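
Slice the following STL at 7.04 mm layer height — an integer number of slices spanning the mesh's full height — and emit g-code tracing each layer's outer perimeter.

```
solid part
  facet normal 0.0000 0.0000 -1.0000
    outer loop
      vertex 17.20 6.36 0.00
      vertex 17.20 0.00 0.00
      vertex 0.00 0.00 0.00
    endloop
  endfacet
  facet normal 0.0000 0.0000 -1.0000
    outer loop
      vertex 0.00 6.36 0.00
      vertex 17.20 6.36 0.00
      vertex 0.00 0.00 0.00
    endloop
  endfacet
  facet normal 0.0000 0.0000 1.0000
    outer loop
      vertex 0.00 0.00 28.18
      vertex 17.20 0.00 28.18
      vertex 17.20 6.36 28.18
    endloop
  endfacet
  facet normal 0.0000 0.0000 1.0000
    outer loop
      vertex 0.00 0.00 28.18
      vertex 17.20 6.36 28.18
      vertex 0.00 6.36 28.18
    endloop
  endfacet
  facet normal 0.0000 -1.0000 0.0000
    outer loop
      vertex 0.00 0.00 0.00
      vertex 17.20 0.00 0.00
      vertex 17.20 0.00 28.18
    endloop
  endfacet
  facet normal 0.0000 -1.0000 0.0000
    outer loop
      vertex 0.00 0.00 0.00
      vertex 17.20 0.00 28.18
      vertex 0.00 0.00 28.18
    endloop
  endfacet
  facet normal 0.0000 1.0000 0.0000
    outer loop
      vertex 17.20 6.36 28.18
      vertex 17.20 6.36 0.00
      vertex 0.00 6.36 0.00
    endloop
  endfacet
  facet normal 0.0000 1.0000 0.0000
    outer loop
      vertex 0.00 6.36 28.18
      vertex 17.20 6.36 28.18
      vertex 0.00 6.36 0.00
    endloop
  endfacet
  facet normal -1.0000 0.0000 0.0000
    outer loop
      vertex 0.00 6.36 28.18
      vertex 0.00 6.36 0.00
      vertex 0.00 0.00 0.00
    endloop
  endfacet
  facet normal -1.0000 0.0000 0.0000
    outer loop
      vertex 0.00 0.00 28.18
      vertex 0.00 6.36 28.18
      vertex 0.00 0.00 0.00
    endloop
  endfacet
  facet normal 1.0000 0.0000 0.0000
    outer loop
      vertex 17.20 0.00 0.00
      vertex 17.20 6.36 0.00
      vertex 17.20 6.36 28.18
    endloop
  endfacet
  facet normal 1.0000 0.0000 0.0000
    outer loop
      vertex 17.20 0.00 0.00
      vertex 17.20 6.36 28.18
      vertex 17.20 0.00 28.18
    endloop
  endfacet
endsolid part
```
; perimeter-only toolpath
G21 ; units = mm
G90 ; absolute positioning
G28 ; home
; layer 1
G0 Z7.04
G0 X0.00 Y0.00
G1 X17.20 Y0.00
G1 X17.20 Y6.36
G1 X0.00 Y6.36
G1 X0.00 Y0.00
; layer 2
G0 Z14.09
G0 X0.00 Y0.00
G1 X17.20 Y0.00
G1 X17.20 Y6.36
G1 X0.00 Y6.36
G1 X0.00 Y0.00
; layer 3
G0 Z21.13
G0 X0.00 Y0.00
G1 X17.20 Y0.00
G1 X17.20 Y6.36
G1 X0.00 Y6.36
G1 X0.00 Y0.00
; layer 4
G0 Z28.18
G0 X0.00 Y0.00
G1 X17.20 Y0.00
G1 X17.20 Y6.36
G1 X0.00 Y6.36
G1 X0.00 Y0.00
M2 ; end

The solid is a rectangular box, roughly 17.2 × 6.36 mm footprint and 28.2 mm tall. Slicing at Δz = 7.04 mm — 4 equal slices spanning the solid's height, so layer i sits at z = i·h/4 — gives 4 non-empty perimeters. Each is a 4-segment closed polygon; G0 lifts to the layer z and rapids to the start vertex, then G1 traces the edges.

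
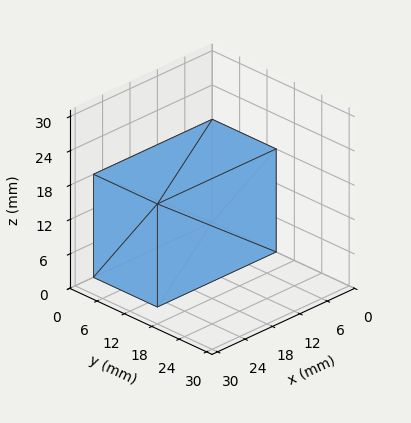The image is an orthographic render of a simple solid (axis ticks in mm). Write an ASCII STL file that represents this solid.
Reading the render: the shape is a rectangular box, roughly 26 × 14 mm footprint and 18 mm tall (dimensions read to the nearest mm from the axis ticks). For the STL, each face is triangulated and given an outward normal.

solid part
  facet normal 0.0000 0.0000 -1.0000
    outer loop
      vertex 26.0 14.0 0.0
      vertex 26.0 0.0 0.0
      vertex 0.0 0.0 0.0
    endloop
  endfacet
  facet normal 0.0000 0.0000 -1.0000
    outer loop
      vertex 0.0 14.0 0.0
      vertex 26.0 14.0 0.0
      vertex 0.0 0.0 0.0
    endloop
  endfacet
  facet normal 0.0000 0.0000 1.0000
    outer loop
      vertex 0.0 0.0 18.0
      vertex 26.0 0.0 18.0
      vertex 26.0 14.0 18.0
    endloop
  endfacet
  facet normal 0.0000 0.0000 1.0000
    outer loop
      vertex 0.0 0.0 18.0
      vertex 26.0 14.0 18.0
      vertex 0.0 14.0 18.0
    endloop
  endfacet
  facet normal 0.0000 -1.0000 0.0000
    outer loop
      vertex 0.0 0.0 0.0
      vertex 26.0 0.0 0.0
      vertex 26.0 0.0 18.0
    endloop
  endfacet
  facet normal 0.0000 -1.0000 0.0000
    outer loop
      vertex 0.0 0.0 0.0
      vertex 26.0 0.0 18.0
      vertex 0.0 0.0 18.0
    endloop
  endfacet
  facet normal 0.0000 1.0000 0.0000
    outer loop
      vertex 26.0 14.0 18.0
      vertex 26.0 14.0 0.0
      vertex 0.0 14.0 0.0
    endloop
  endfacet
  facet normal 0.0000 1.0000 0.0000
    outer loop
      vertex 0.0 14.0 18.0
      vertex 26.0 14.0 18.0
      vertex 0.0 14.0 0.0
    endloop
  endfacet
  facet normal -1.0000 0.0000 0.0000
    outer loop
      vertex 0.0 14.0 18.0
      vertex 0.0 14.0 0.0
      vertex 0.0 0.0 0.0
    endloop
  endfacet
  facet normal -1.0000 0.0000 0.0000
    outer loop
      vertex 0.0 0.0 18.0
      vertex 0.0 14.0 18.0
      vertex 0.0 0.0 0.0
    endloop
  endfacet
  facet normal 1.0000 0.0000 0.0000
    outer loop
      vertex 26.0 0.0 0.0
      vertex 26.0 14.0 0.0
      vertex 26.0 14.0 18.0
    endloop
  endfacet
  facet normal 1.0000 0.0000 0.0000
    outer loop
      vertex 26.0 0.0 0.0
      vertex 26.0 14.0 18.0
      vertex 26.0 0.0 18.0
    endloop
  endfacet
endsolid part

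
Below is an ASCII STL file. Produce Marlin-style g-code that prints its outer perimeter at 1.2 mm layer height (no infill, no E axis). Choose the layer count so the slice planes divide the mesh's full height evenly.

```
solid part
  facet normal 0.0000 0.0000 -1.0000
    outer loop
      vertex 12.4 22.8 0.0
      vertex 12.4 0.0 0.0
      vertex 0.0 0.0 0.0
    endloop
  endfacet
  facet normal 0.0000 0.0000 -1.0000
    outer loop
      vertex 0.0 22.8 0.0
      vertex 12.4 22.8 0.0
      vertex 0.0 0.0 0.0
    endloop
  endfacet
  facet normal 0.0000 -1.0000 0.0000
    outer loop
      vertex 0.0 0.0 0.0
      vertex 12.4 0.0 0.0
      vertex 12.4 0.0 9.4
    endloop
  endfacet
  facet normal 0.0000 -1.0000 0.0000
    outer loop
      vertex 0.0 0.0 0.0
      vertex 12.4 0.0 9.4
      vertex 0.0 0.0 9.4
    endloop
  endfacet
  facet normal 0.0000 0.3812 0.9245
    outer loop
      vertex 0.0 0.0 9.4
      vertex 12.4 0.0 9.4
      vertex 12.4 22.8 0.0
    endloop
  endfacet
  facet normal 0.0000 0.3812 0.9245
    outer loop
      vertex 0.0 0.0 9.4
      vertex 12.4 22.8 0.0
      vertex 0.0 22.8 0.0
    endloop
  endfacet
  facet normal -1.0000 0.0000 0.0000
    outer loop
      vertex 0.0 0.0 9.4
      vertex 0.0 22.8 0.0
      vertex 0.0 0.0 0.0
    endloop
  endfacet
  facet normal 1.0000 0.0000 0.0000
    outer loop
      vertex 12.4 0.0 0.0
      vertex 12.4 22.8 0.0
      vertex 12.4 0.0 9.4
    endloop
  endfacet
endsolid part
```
; perimeter-only toolpath
G21 ; units = mm
G90 ; absolute positioning
G28 ; home
; layer 1
G0 Z1.2
G0 X0.0 Y0.0
G1 X12.4 Y0.0
G1 X12.4 Y19.9
G1 X0.0 Y19.9
G1 X0.0 Y0.0
; layer 2
G0 Z2.4
G0 X0.0 Y0.0
G1 X12.4 Y0.0
G1 X12.4 Y17.1
G1 X0.0 Y17.1
G1 X0.0 Y0.0
; layer 3
G0 Z3.5
G0 X0.0 Y0.0
G1 X12.4 Y0.0
G1 X12.4 Y14.2
G1 X0.0 Y14.2
G1 X0.0 Y0.0
; layer 4
G0 Z4.7
G0 X0.0 Y0.0
G1 X12.4 Y0.0
G1 X12.4 Y11.4
G1 X0.0 Y11.4
G1 X0.0 Y0.0
; layer 5
G0 Z5.9
G0 X0.0 Y0.0
G1 X12.4 Y0.0
G1 X12.4 Y8.6
G1 X0.0 Y8.6
G1 X0.0 Y0.0
; layer 6
G0 Z7.1
G0 X0.0 Y0.0
G1 X12.4 Y0.0
G1 X12.4 Y5.7
G1 X0.0 Y5.7
G1 X0.0 Y0.0
; layer 7
G0 Z8.2
G0 X0.0 Y0.0
G1 X12.4 Y0.0
G1 X12.4 Y2.9
G1 X0.0 Y2.9
G1 X0.0 Y0.0
M2 ; end

The solid is a wedge (ramp): 12.4 × 22.8 mm base, rising to 9.4 mm along the y=0 edge and sloping linearly to z=0 at y=22.8. Slicing at Δz = 1.2 mm — 8 equal slices spanning the solid's height, so layer i sits at z = i·h/8 — gives 7 non-empty perimeters. Each is a 4-segment closed polygon; G0 lifts to the layer z and rapids to the start vertex, then G1 traces the edges. The cross-section shrinks linearly with z (the slice at the apex is degenerate and omitted).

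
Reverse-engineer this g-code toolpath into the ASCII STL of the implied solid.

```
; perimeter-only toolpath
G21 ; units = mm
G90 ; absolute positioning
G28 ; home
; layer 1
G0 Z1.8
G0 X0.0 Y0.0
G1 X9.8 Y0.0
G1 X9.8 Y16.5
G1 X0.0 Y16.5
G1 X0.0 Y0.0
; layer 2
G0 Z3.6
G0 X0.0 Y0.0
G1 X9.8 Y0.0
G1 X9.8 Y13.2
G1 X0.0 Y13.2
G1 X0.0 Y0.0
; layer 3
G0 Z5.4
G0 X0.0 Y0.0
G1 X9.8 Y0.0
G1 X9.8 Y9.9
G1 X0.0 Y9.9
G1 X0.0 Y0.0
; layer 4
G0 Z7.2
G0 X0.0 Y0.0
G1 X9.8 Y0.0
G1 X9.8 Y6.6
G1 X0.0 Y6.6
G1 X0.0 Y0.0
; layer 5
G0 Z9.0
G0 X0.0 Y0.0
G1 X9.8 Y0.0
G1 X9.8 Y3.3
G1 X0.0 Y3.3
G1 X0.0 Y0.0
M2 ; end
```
solid part
  facet normal 0.0000 0.0000 -1.0000
    outer loop
      vertex 9.8 19.8 0.0
      vertex 9.8 0.0 0.0
      vertex 0.0 0.0 0.0
    endloop
  endfacet
  facet normal 0.0000 0.0000 -1.0000
    outer loop
      vertex 0.0 19.8 0.0
      vertex 9.8 19.8 0.0
      vertex 0.0 0.0 0.0
    endloop
  endfacet
  facet normal 0.0000 -1.0000 0.0000
    outer loop
      vertex 0.0 0.0 0.0
      vertex 9.8 0.0 0.0
      vertex 9.8 0.0 10.8
    endloop
  endfacet
  facet normal 0.0000 -1.0000 0.0000
    outer loop
      vertex 0.0 0.0 0.0
      vertex 9.8 0.0 10.8
      vertex 0.0 0.0 10.8
    endloop
  endfacet
  facet normal 0.0000 0.4789 0.8779
    outer loop
      vertex 0.0 0.0 10.8
      vertex 9.8 0.0 10.8
      vertex 9.8 19.8 0.0
    endloop
  endfacet
  facet normal 0.0000 0.4789 0.8779
    outer loop
      vertex 0.0 0.0 10.8
      vertex 9.8 19.8 0.0
      vertex 0.0 19.8 0.0
    endloop
  endfacet
  facet normal -1.0000 0.0000 0.0000
    outer loop
      vertex 0.0 0.0 10.8
      vertex 0.0 19.8 0.0
      vertex 0.0 0.0 0.0
    endloop
  endfacet
  facet normal 1.0000 0.0000 0.0000
    outer loop
      vertex 9.8 0.0 0.0
      vertex 9.8 19.8 0.0
      vertex 9.8 0.0 10.8
    endloop
  endfacet
endsolid part

The G0 Z moves step by Δz≈1.8 mm. The G1 loops shrink linearly with z, so the solid tapers from its base footprint up to z≈10.8. Closing with a flat bottom cap and the tapered top and triangulating gives 8 facets — a wedge (ramp): 9.8 × 19.8 mm base, rising to 10.8 mm along the y=0 edge and sloping linearly to z=0 at y=19.8.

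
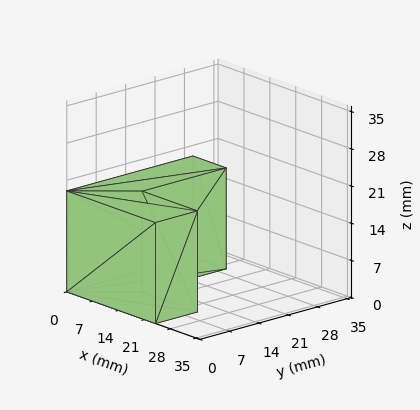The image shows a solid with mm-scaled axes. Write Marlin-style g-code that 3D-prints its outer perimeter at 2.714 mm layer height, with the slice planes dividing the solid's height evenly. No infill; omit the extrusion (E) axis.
Reading the render: the shape is an L-shaped prism: outer 24 × 30 mm, arm thicknesses ≈ 10 mm (horizontal) and 9 mm (vertical), extruded 19 mm in z (dimensions read to the nearest mm from the axis ticks). For the g-code, the solid's height is divided into equal slices at the stated Δz and each level perimeter traced with G1 moves after a G0 lift.

; perimeter-only toolpath
G21 ; units = mm
G90 ; absolute positioning
G28 ; home
; layer 1
G0 Z2.714
G0 X0.000 Y0.000
G1 X24.000 Y0.000
G1 X24.000 Y10.000
G1 X9.000 Y10.000
G1 X9.000 Y30.000
G1 X0.000 Y30.000
G1 X0.000 Y0.000
; layer 2
G0 Z5.429
G0 X0.000 Y0.000
G1 X24.000 Y0.000
G1 X24.000 Y10.000
G1 X9.000 Y10.000
G1 X9.000 Y30.000
G1 X0.000 Y30.000
G1 X0.000 Y0.000
; layer 3
G0 Z8.143
G0 X0.000 Y0.000
G1 X24.000 Y0.000
G1 X24.000 Y10.000
G1 X9.000 Y10.000
G1 X9.000 Y30.000
G1 X0.000 Y30.000
G1 X0.000 Y0.000
; layer 4
G0 Z10.857
G0 X0.000 Y0.000
G1 X24.000 Y0.000
G1 X24.000 Y10.000
G1 X9.000 Y10.000
G1 X9.000 Y30.000
G1 X0.000 Y30.000
G1 X0.000 Y0.000
; layer 5
G0 Z13.571
G0 X0.000 Y0.000
G1 X24.000 Y0.000
G1 X24.000 Y10.000
G1 X9.000 Y10.000
G1 X9.000 Y30.000
G1 X0.000 Y30.000
G1 X0.000 Y0.000
; layer 6
G0 Z16.286
G0 X0.000 Y0.000
G1 X24.000 Y0.000
G1 X24.000 Y10.000
G1 X9.000 Y10.000
G1 X9.000 Y30.000
G1 X0.000 Y30.000
G1 X0.000 Y0.000
; layer 7
G0 Z19.000
G0 X0.000 Y0.000
G1 X24.000 Y0.000
G1 X24.000 Y10.000
G1 X9.000 Y10.000
G1 X9.000 Y30.000
G1 X0.000 Y30.000
G1 X0.000 Y0.000
M2 ; end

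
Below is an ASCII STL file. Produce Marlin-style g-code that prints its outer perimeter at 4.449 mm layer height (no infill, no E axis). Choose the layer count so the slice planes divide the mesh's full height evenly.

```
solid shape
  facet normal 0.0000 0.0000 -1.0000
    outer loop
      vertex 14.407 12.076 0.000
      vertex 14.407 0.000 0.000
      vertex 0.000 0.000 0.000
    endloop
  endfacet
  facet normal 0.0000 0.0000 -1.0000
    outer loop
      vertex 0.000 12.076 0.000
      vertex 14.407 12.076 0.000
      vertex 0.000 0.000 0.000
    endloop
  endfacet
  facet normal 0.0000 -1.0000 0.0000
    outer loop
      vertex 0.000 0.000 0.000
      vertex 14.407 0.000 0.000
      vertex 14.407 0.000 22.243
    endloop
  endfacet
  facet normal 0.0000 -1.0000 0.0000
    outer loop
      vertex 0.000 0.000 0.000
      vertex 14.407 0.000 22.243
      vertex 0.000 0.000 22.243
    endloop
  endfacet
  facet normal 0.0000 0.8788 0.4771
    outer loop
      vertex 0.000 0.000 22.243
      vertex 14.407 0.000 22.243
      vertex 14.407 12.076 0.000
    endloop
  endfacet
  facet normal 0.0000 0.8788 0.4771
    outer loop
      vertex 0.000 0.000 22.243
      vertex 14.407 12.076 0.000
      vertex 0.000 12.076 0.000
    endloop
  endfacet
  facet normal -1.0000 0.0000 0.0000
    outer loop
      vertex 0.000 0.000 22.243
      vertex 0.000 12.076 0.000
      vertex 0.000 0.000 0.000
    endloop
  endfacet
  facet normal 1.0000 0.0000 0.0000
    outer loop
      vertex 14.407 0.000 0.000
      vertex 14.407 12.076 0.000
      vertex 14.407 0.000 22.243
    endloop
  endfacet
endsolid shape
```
; perimeter-only toolpath
G21 ; units = mm
G90 ; absolute positioning
G28 ; home
; layer 1
G0 Z4.449
G0 X0.000 Y0.000
G1 X14.407 Y0.000
G1 X14.407 Y9.661
G1 X0.000 Y9.661
G1 X0.000 Y0.000
; layer 2
G0 Z8.897
G0 X0.000 Y0.000
G1 X14.407 Y0.000
G1 X14.407 Y7.246
G1 X0.000 Y7.246
G1 X0.000 Y0.000
; layer 3
G0 Z13.346
G0 X0.000 Y0.000
G1 X14.407 Y0.000
G1 X14.407 Y4.830
G1 X0.000 Y4.830
G1 X0.000 Y0.000
; layer 4
G0 Z17.794
G0 X0.000 Y0.000
G1 X14.407 Y0.000
G1 X14.407 Y2.415
G1 X0.000 Y2.415
G1 X0.000 Y0.000
M2 ; end

The solid is a wedge (ramp): 14.4 × 12.1 mm base, rising to 22.2 mm along the y=0 edge and sloping linearly to z=0 at y=12.1. Slicing at Δz = 4.449 mm — 5 equal slices spanning the solid's height, so layer i sits at z = i·h/5 — gives 4 non-empty perimeters. Each is a 4-segment closed polygon; G0 lifts to the layer z and rapids to the start vertex, then G1 traces the edges. The cross-section shrinks linearly with z (the slice at the apex is degenerate and omitted).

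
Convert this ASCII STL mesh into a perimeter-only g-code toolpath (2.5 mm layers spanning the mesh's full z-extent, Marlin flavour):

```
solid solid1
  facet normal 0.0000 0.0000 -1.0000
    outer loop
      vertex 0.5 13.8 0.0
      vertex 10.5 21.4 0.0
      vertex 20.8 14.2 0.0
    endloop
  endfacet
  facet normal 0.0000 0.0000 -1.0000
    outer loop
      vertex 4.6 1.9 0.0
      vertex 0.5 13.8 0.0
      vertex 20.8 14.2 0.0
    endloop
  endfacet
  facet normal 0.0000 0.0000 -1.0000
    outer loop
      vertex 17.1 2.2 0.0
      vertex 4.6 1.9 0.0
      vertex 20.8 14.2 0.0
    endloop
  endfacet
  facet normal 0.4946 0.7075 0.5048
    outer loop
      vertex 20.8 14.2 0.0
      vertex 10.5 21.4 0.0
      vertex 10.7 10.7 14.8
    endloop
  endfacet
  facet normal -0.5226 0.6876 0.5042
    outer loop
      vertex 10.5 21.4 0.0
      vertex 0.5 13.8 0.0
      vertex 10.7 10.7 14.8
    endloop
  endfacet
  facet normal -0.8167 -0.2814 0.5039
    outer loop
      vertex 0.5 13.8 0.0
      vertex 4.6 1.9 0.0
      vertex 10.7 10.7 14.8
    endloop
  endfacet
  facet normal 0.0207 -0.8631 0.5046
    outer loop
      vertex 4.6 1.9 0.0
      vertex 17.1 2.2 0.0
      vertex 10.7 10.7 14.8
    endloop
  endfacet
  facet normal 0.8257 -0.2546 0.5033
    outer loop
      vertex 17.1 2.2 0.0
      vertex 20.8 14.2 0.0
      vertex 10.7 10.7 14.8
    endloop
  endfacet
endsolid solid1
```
; perimeter-only toolpath
G21 ; units = mm
G90 ; absolute positioning
G28 ; home
; layer 1
G0 Z2.5
G0 X19.1 Y13.6
G1 X10.5 Y19.6
G1 X2.2 Y13.3
G1 X5.6 Y3.4
G1 X16.0 Y3.6
G1 X19.1 Y13.6
; layer 2
G0 Z4.9
G0 X17.4 Y13.0
G1 X10.6 Y17.8
G1 X3.9 Y12.8
G1 X6.6 Y4.8
G1 X15.0 Y5.0
G1 X17.4 Y13.0
; layer 3
G0 Z7.4
G0 X15.8 Y12.4
G1 X10.6 Y16.0
G1 X5.6 Y12.2
G1 X7.6 Y6.3
G1 X13.9 Y6.4
G1 X15.8 Y12.4
; layer 4
G0 Z9.9
G0 X14.1 Y11.9
G1 X10.6 Y14.3
G1 X7.3 Y11.7
G1 X8.7 Y7.8
G1 X12.8 Y7.9
G1 X14.1 Y11.9
; layer 5
G0 Z12.3
G0 X12.4 Y11.3
G1 X10.7 Y12.5
G1 X9.0 Y11.2
G1 X9.7 Y9.2
G1 X11.8 Y9.3
G1 X12.4 Y11.3
M2 ; end

The solid is a regular 5-sided pyramid, base circumscribed radius ≈ 10.7 mm, apex at z ≈ 14.8 mm. Slicing at Δz = 2.5 mm — 6 equal slices spanning the solid's height, so layer i sits at z = i·h/6 — gives 5 non-empty perimeters. Each is a 5-segment closed polygon; G0 lifts to the layer z and rapids to the start vertex, then G1 traces the edges. The cross-section shrinks linearly with z (the slice at the apex is degenerate and omitted).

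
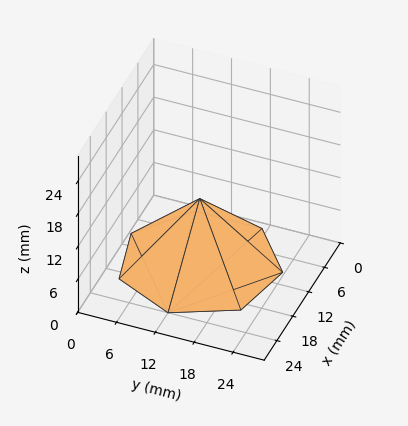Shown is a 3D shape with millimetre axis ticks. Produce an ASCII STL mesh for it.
Reading the render: the shape is a regular 7-sided pyramid, base circumscribed radius ≈ 12 mm, apex at z ≈ 12 mm (dimensions read to the nearest mm from the axis ticks). For the STL, each face is triangulated and given an outward normal.

solid part
  facet normal 0.0000 0.0000 -1.0000
    outer loop
      vertex 9.3 23.7 0.0
      vertex 19.5 21.4 0.0
      vertex 24.0 12.0 0.0
    endloop
  endfacet
  facet normal 0.0000 0.0000 -1.0000
    outer loop
      vertex 1.2 17.2 0.0
      vertex 9.3 23.7 0.0
      vertex 24.0 12.0 0.0
    endloop
  endfacet
  facet normal 0.0000 0.0000 -1.0000
    outer loop
      vertex 1.2 6.8 0.0
      vertex 1.2 17.2 0.0
      vertex 24.0 12.0 0.0
    endloop
  endfacet
  facet normal 0.0000 0.0000 -1.0000
    outer loop
      vertex 9.3 0.3 0.0
      vertex 1.2 6.8 0.0
      vertex 24.0 12.0 0.0
    endloop
  endfacet
  facet normal 0.0000 0.0000 -1.0000
    outer loop
      vertex 19.5 2.6 0.0
      vertex 9.3 0.3 0.0
      vertex 24.0 12.0 0.0
    endloop
  endfacet
  facet normal 0.6698 0.3206 0.6698
    outer loop
      vertex 24.0 12.0 0.0
      vertex 19.5 21.4 0.0
      vertex 12.0 12.0 12.0
    endloop
  endfacet
  facet normal 0.1634 0.7245 0.6696
    outer loop
      vertex 19.5 21.4 0.0
      vertex 9.3 23.7 0.0
      vertex 12.0 12.0 12.0
    endloop
  endfacet
  facet normal -0.4649 0.5794 0.6695
    outer loop
      vertex 9.3 23.7 0.0
      vertex 1.2 17.2 0.0
      vertex 12.0 12.0 12.0
    endloop
  endfacet
  facet normal -0.7433 0.0000 0.6690
    outer loop
      vertex 1.2 17.2 0.0
      vertex 1.2 6.8 0.0
      vertex 12.0 12.0 12.0
    endloop
  endfacet
  facet normal -0.4649 -0.5794 0.6695
    outer loop
      vertex 1.2 6.8 0.0
      vertex 9.3 0.3 0.0
      vertex 12.0 12.0 12.0
    endloop
  endfacet
  facet normal 0.1634 -0.7245 0.6696
    outer loop
      vertex 9.3 0.3 0.0
      vertex 19.5 2.6 0.0
      vertex 12.0 12.0 12.0
    endloop
  endfacet
  facet normal 0.6698 -0.3206 0.6698
    outer loop
      vertex 19.5 2.6 0.0
      vertex 24.0 12.0 0.0
      vertex 12.0 12.0 12.0
    endloop
  endfacet
endsolid part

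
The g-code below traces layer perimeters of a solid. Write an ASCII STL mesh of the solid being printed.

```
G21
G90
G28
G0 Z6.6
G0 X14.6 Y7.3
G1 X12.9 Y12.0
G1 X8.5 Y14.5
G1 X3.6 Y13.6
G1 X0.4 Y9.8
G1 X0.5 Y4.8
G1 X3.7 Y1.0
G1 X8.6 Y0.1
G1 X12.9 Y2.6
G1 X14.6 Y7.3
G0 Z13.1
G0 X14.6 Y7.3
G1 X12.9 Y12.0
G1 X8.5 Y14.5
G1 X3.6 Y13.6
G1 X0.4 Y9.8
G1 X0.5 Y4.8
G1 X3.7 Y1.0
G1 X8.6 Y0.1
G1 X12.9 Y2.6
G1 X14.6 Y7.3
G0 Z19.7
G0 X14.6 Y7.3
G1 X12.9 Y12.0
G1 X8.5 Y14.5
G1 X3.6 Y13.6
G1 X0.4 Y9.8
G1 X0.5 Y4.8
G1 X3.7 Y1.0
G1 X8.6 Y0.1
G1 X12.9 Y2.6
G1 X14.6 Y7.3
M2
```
solid part
  facet normal 0.0000 0.0000 -1.0000
    outer loop
      vertex 8.5 14.5 0.0
      vertex 12.9 12.0 0.0
      vertex 14.6 7.3 0.0
    endloop
  endfacet
  facet normal 0.0000 0.0000 -1.0000
    outer loop
      vertex 3.6 13.6 0.0
      vertex 8.5 14.5 0.0
      vertex 14.6 7.3 0.0
    endloop
  endfacet
  facet normal 0.0000 0.0000 -1.0000
    outer loop
      vertex 0.4 9.8 0.0
      vertex 3.6 13.6 0.0
      vertex 14.6 7.3 0.0
    endloop
  endfacet
  facet normal 0.0000 0.0000 -1.0000
    outer loop
      vertex 0.5 4.8 0.0
      vertex 0.4 9.8 0.0
      vertex 14.6 7.3 0.0
    endloop
  endfacet
  facet normal 0.0000 0.0000 -1.0000
    outer loop
      vertex 3.7 1.0 0.0
      vertex 0.5 4.8 0.0
      vertex 14.6 7.3 0.0
    endloop
  endfacet
  facet normal 0.0000 0.0000 -1.0000
    outer loop
      vertex 8.6 0.1 0.0
      vertex 3.7 1.0 0.0
      vertex 14.6 7.3 0.0
    endloop
  endfacet
  facet normal 0.0000 0.0000 -1.0000
    outer loop
      vertex 12.9 2.6 0.0
      vertex 8.6 0.1 0.0
      vertex 14.6 7.3 0.0
    endloop
  endfacet
  facet normal 0.0000 0.0000 1.0000
    outer loop
      vertex 14.6 7.3 19.7
      vertex 12.9 12.0 19.7
      vertex 8.5 14.5 19.7
    endloop
  endfacet
  facet normal 0.0000 0.0000 1.0000
    outer loop
      vertex 14.6 7.3 19.7
      vertex 8.5 14.5 19.7
      vertex 3.6 13.6 19.7
    endloop
  endfacet
  facet normal 0.0000 0.0000 1.0000
    outer loop
      vertex 14.6 7.3 19.7
      vertex 3.6 13.6 19.7
      vertex 0.4 9.8 19.7
    endloop
  endfacet
  facet normal 0.0000 0.0000 1.0000
    outer loop
      vertex 14.6 7.3 19.7
      vertex 0.4 9.8 19.7
      vertex 0.5 4.8 19.7
    endloop
  endfacet
  facet normal 0.0000 0.0000 1.0000
    outer loop
      vertex 14.6 7.3 19.7
      vertex 0.5 4.8 19.7
      vertex 3.7 1.0 19.7
    endloop
  endfacet
  facet normal 0.0000 0.0000 1.0000
    outer loop
      vertex 14.6 7.3 19.7
      vertex 3.7 1.0 19.7
      vertex 8.6 0.1 19.7
    endloop
  endfacet
  facet normal 0.0000 0.0000 1.0000
    outer loop
      vertex 14.6 7.3 19.7
      vertex 8.6 0.1 19.7
      vertex 12.9 2.6 19.7
    endloop
  endfacet
  facet normal 0.9404 0.3401 0.0000
    outer loop
      vertex 14.6 7.3 0.0
      vertex 12.9 12.0 0.0
      vertex 12.9 12.0 19.7
    endloop
  endfacet
  facet normal 0.9404 0.3401 0.0000
    outer loop
      vertex 14.6 7.3 0.0
      vertex 12.9 12.0 19.7
      vertex 14.6 7.3 19.7
    endloop
  endfacet
  facet normal 0.4940 0.8695 0.0000
    outer loop
      vertex 12.9 12.0 0.0
      vertex 8.5 14.5 0.0
      vertex 8.5 14.5 19.7
    endloop
  endfacet
  facet normal 0.4940 0.8695 0.0000
    outer loop
      vertex 12.9 12.0 0.0
      vertex 8.5 14.5 19.7
      vertex 12.9 12.0 19.7
    endloop
  endfacet
  facet normal -0.1807 0.9835 0.0000
    outer loop
      vertex 8.5 14.5 0.0
      vertex 3.6 13.6 0.0
      vertex 3.6 13.6 19.7
    endloop
  endfacet
  facet normal -0.1807 0.9835 0.0000
    outer loop
      vertex 8.5 14.5 0.0
      vertex 3.6 13.6 19.7
      vertex 8.5 14.5 19.7
    endloop
  endfacet
  facet normal -0.7649 0.6441 0.0000
    outer loop
      vertex 3.6 13.6 0.0
      vertex 0.4 9.8 0.0
      vertex 0.4 9.8 19.7
    endloop
  endfacet
  facet normal -0.7649 0.6441 0.0000
    outer loop
      vertex 3.6 13.6 0.0
      vertex 0.4 9.8 19.7
      vertex 3.6 13.6 19.7
    endloop
  endfacet
  facet normal -0.9998 -0.0200 0.0000
    outer loop
      vertex 0.4 9.8 0.0
      vertex 0.5 4.8 0.0
      vertex 0.5 4.8 19.7
    endloop
  endfacet
  facet normal -0.9998 -0.0200 0.0000
    outer loop
      vertex 0.4 9.8 0.0
      vertex 0.5 4.8 19.7
      vertex 0.4 9.8 19.7
    endloop
  endfacet
  facet normal -0.7649 -0.6441 0.0000
    outer loop
      vertex 0.5 4.8 0.0
      vertex 3.7 1.0 0.0
      vertex 3.7 1.0 19.7
    endloop
  endfacet
  facet normal -0.7649 -0.6441 0.0000
    outer loop
      vertex 0.5 4.8 0.0
      vertex 3.7 1.0 19.7
      vertex 0.5 4.8 19.7
    endloop
  endfacet
  facet normal -0.1807 -0.9835 0.0000
    outer loop
      vertex 3.7 1.0 0.0
      vertex 8.6 0.1 0.0
      vertex 8.6 0.1 19.7
    endloop
  endfacet
  facet normal -0.1807 -0.9835 0.0000
    outer loop
      vertex 3.7 1.0 0.0
      vertex 8.6 0.1 19.7
      vertex 3.7 1.0 19.7
    endloop
  endfacet
  facet normal 0.5026 -0.8645 0.0000
    outer loop
      vertex 8.6 0.1 0.0
      vertex 12.9 2.6 0.0
      vertex 12.9 2.6 19.7
    endloop
  endfacet
  facet normal 0.5026 -0.8645 0.0000
    outer loop
      vertex 8.6 0.1 0.0
      vertex 12.9 2.6 19.7
      vertex 8.6 0.1 19.7
    endloop
  endfacet
  facet normal 0.9404 -0.3401 0.0000
    outer loop
      vertex 12.9 2.6 0.0
      vertex 14.6 7.3 0.0
      vertex 14.6 7.3 19.7
    endloop
  endfacet
  facet normal 0.9404 -0.3401 0.0000
    outer loop
      vertex 12.9 2.6 0.0
      vertex 14.6 7.3 19.7
      vertex 12.9 2.6 19.7
    endloop
  endfacet
endsolid part

The G0 Z moves step by Δz≈6.6 mm. Every layer's G1 loop is the same polygon, so the solid is a straight extrusion of it from z=0 to z≈19.7. Closing with flat bottom and top caps and triangulating gives 32 facets — a regular 9-sided prism (a cylinder approximated with 9 flat sides), circumscribed radius ≈ 7.3 mm, height ≈ 19.7 mm.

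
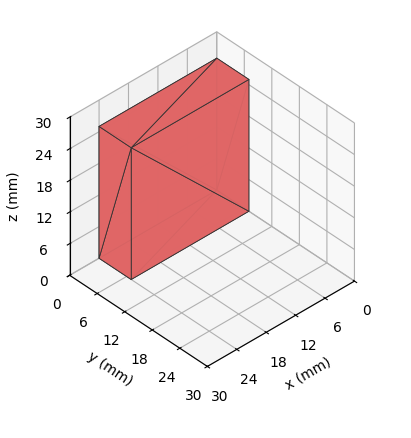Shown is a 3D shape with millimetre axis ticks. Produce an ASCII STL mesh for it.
Reading the render: the shape is a rectangular box, roughly 24 × 7 mm footprint and 25 mm tall (dimensions read to the nearest mm from the axis ticks). For the STL, each face is triangulated and given an outward normal.

solid part
  facet normal 0.0000 0.0000 -1.0000
    outer loop
      vertex 24.00 7.00 0.00
      vertex 24.00 0.00 0.00
      vertex 0.00 0.00 0.00
    endloop
  endfacet
  facet normal 0.0000 0.0000 -1.0000
    outer loop
      vertex 0.00 7.00 0.00
      vertex 24.00 7.00 0.00
      vertex 0.00 0.00 0.00
    endloop
  endfacet
  facet normal 0.0000 0.0000 1.0000
    outer loop
      vertex 0.00 0.00 25.00
      vertex 24.00 0.00 25.00
      vertex 24.00 7.00 25.00
    endloop
  endfacet
  facet normal 0.0000 0.0000 1.0000
    outer loop
      vertex 0.00 0.00 25.00
      vertex 24.00 7.00 25.00
      vertex 0.00 7.00 25.00
    endloop
  endfacet
  facet normal 0.0000 -1.0000 0.0000
    outer loop
      vertex 0.00 0.00 0.00
      vertex 24.00 0.00 0.00
      vertex 24.00 0.00 25.00
    endloop
  endfacet
  facet normal 0.0000 -1.0000 0.0000
    outer loop
      vertex 0.00 0.00 0.00
      vertex 24.00 0.00 25.00
      vertex 0.00 0.00 25.00
    endloop
  endfacet
  facet normal 0.0000 1.0000 0.0000
    outer loop
      vertex 24.00 7.00 25.00
      vertex 24.00 7.00 0.00
      vertex 0.00 7.00 0.00
    endloop
  endfacet
  facet normal 0.0000 1.0000 0.0000
    outer loop
      vertex 0.00 7.00 25.00
      vertex 24.00 7.00 25.00
      vertex 0.00 7.00 0.00
    endloop
  endfacet
  facet normal -1.0000 0.0000 0.0000
    outer loop
      vertex 0.00 7.00 25.00
      vertex 0.00 7.00 0.00
      vertex 0.00 0.00 0.00
    endloop
  endfacet
  facet normal -1.0000 0.0000 0.0000
    outer loop
      vertex 0.00 0.00 25.00
      vertex 0.00 7.00 25.00
      vertex 0.00 0.00 0.00
    endloop
  endfacet
  facet normal 1.0000 0.0000 0.0000
    outer loop
      vertex 24.00 0.00 0.00
      vertex 24.00 7.00 0.00
      vertex 24.00 7.00 25.00
    endloop
  endfacet
  facet normal 1.0000 0.0000 0.0000
    outer loop
      vertex 24.00 0.00 0.00
      vertex 24.00 7.00 25.00
      vertex 24.00 0.00 25.00
    endloop
  endfacet
endsolid part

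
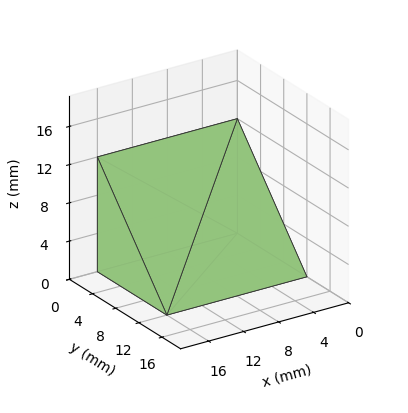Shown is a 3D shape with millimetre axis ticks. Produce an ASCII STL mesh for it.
Reading the render: the shape is a wedge (ramp): 16 × 12 mm base, rising to 12 mm along the y=0 edge and sloping linearly to z=0 at y=12 (dimensions read to the nearest mm from the axis ticks). For the STL, each face is triangulated and given an outward normal.

solid part
  facet normal 0.0000 0.0000 -1.0000
    outer loop
      vertex 16.00 12.00 0.00
      vertex 16.00 0.00 0.00
      vertex 0.00 0.00 0.00
    endloop
  endfacet
  facet normal 0.0000 0.0000 -1.0000
    outer loop
      vertex 0.00 12.00 0.00
      vertex 16.00 12.00 0.00
      vertex 0.00 0.00 0.00
    endloop
  endfacet
  facet normal 0.0000 -1.0000 0.0000
    outer loop
      vertex 0.00 0.00 0.00
      vertex 16.00 0.00 0.00
      vertex 16.00 0.00 12.00
    endloop
  endfacet
  facet normal 0.0000 -1.0000 0.0000
    outer loop
      vertex 0.00 0.00 0.00
      vertex 16.00 0.00 12.00
      vertex 0.00 0.00 12.00
    endloop
  endfacet
  facet normal 0.0000 0.7071 0.7071
    outer loop
      vertex 0.00 0.00 12.00
      vertex 16.00 0.00 12.00
      vertex 16.00 12.00 0.00
    endloop
  endfacet
  facet normal 0.0000 0.7071 0.7071
    outer loop
      vertex 0.00 0.00 12.00
      vertex 16.00 12.00 0.00
      vertex 0.00 12.00 0.00
    endloop
  endfacet
  facet normal -1.0000 0.0000 0.0000
    outer loop
      vertex 0.00 0.00 12.00
      vertex 0.00 12.00 0.00
      vertex 0.00 0.00 0.00
    endloop
  endfacet
  facet normal 1.0000 0.0000 0.0000
    outer loop
      vertex 16.00 0.00 0.00
      vertex 16.00 12.00 0.00
      vertex 16.00 0.00 12.00
    endloop
  endfacet
endsolid part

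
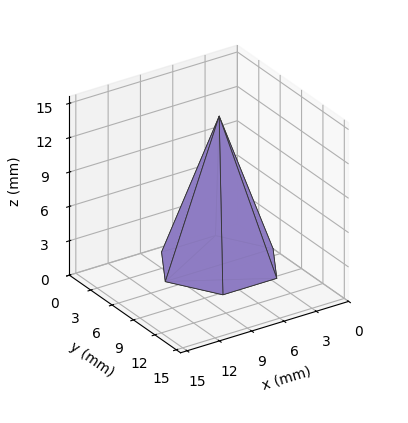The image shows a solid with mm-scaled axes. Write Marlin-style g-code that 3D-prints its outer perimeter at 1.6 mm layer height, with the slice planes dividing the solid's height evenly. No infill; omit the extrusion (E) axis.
Reading the render: the shape is a regular 6-sided pyramid, base circumscribed radius ≈ 5 mm, apex at z ≈ 13 mm (dimensions read to the nearest mm from the axis ticks). For the g-code, the solid's height is divided into equal slices at the stated Δz and each level perimeter traced with G1 moves after a G0 lift.

; perimeter-only toolpath
G21 ; units = mm
G90 ; absolute positioning
G28 ; home
; layer 1
G0 Z1.6
G0 X9.4 Y5.0
G1 X7.2 Y8.8
G1 X2.8 Y8.8
G1 X0.6 Y5.0
G1 X2.8 Y1.2
G1 X7.2 Y1.2
G1 X9.4 Y5.0
; layer 2
G0 Z3.2
G0 X8.8 Y5.0
G1 X6.9 Y8.2
G1 X3.1 Y8.2
G1 X1.2 Y5.0
G1 X3.1 Y1.8
G1 X6.9 Y1.8
G1 X8.8 Y5.0
; layer 3
G0 Z4.9
G0 X8.1 Y5.0
G1 X6.6 Y7.7
G1 X3.4 Y7.7
G1 X1.9 Y5.0
G1 X3.4 Y2.3
G1 X6.6 Y2.3
G1 X8.1 Y5.0
; layer 4
G0 Z6.5
G0 X7.5 Y5.0
G1 X6.2 Y7.2
G1 X3.8 Y7.2
G1 X2.5 Y5.0
G1 X3.8 Y2.9
G1 X6.2 Y2.9
G1 X7.5 Y5.0
; layer 5
G0 Z8.1
G0 X6.9 Y5.0
G1 X5.9 Y6.6
G1 X4.1 Y6.6
G1 X3.1 Y5.0
G1 X4.1 Y3.4
G1 X5.9 Y3.4
G1 X6.9 Y5.0
; layer 6
G0 Z9.8
G0 X6.2 Y5.0
G1 X5.6 Y6.1
G1 X4.4 Y6.1
G1 X3.8 Y5.0
G1 X4.4 Y3.9
G1 X5.6 Y3.9
G1 X6.2 Y5.0
; layer 7
G0 Z11.4
G0 X5.6 Y5.0
G1 X5.3 Y5.5
G1 X4.7 Y5.5
G1 X4.4 Y5.0
G1 X4.7 Y4.5
G1 X5.3 Y4.5
G1 X5.6 Y5.0
M2 ; end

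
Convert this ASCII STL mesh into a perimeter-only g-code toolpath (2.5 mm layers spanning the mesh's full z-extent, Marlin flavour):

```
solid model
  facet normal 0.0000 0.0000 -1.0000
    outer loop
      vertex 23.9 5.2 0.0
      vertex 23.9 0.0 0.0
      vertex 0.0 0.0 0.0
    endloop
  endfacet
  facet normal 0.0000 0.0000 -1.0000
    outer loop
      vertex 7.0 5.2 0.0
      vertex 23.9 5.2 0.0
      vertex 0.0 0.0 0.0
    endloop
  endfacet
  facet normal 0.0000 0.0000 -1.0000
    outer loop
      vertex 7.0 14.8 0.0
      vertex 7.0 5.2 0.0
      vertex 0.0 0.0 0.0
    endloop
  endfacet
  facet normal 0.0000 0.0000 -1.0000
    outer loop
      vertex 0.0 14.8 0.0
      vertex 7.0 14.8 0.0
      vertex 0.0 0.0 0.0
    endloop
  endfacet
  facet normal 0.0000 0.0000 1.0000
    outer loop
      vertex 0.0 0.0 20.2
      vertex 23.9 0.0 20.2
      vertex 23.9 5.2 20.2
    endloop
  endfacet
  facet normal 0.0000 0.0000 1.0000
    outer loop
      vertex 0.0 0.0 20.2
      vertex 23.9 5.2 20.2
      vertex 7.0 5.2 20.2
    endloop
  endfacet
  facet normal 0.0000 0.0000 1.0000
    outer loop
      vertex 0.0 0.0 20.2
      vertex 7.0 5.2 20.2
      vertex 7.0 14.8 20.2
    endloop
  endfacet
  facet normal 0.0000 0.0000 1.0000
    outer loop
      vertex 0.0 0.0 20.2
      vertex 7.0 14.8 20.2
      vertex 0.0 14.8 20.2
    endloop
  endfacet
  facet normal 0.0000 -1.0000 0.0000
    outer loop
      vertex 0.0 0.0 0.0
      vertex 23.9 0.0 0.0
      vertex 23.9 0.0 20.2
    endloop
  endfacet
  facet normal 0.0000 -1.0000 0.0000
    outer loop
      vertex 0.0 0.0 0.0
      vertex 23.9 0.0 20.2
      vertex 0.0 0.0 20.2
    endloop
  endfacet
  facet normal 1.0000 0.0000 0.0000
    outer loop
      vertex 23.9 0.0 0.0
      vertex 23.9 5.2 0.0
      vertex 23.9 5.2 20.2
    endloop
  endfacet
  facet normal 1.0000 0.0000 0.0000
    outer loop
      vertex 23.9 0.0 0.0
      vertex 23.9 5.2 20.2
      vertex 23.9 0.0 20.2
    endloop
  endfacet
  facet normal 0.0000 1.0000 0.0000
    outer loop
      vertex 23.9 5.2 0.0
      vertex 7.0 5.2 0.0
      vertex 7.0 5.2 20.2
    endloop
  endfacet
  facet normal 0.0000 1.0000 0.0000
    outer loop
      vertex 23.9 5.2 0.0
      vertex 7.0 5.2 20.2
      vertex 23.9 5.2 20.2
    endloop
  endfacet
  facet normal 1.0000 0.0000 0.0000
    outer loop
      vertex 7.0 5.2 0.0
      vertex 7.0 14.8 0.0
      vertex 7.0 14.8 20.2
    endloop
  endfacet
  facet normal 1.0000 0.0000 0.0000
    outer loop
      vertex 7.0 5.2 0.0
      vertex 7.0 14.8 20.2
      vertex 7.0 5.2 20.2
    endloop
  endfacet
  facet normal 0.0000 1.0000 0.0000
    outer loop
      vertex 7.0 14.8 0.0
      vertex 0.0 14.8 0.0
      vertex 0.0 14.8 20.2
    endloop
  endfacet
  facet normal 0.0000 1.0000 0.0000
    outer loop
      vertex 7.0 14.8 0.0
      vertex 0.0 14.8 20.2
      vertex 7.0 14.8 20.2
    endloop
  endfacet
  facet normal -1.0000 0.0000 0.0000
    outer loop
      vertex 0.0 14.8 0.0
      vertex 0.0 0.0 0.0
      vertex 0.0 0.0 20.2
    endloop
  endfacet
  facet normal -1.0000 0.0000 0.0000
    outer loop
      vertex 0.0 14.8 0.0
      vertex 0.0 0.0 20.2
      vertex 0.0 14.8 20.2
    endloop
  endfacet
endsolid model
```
; perimeter-only toolpath
G21 ; units = mm
G90 ; absolute positioning
G28 ; home
; layer 1
G0 Z2.5
G0 X0.0 Y0.0
G1 X23.9 Y0.0
G1 X23.9 Y5.2
G1 X7.0 Y5.2
G1 X7.0 Y14.8
G1 X0.0 Y14.8
G1 X0.0 Y0.0
; layer 2
G0 Z5.0
G0 X0.0 Y0.0
G1 X23.9 Y0.0
G1 X23.9 Y5.2
G1 X7.0 Y5.2
G1 X7.0 Y14.8
G1 X0.0 Y14.8
G1 X0.0 Y0.0
; layer 3
G0 Z7.6
G0 X0.0 Y0.0
G1 X23.9 Y0.0
G1 X23.9 Y5.2
G1 X7.0 Y5.2
G1 X7.0 Y14.8
G1 X0.0 Y14.8
G1 X0.0 Y0.0
; layer 4
G0 Z10.1
G0 X0.0 Y0.0
G1 X23.9 Y0.0
G1 X23.9 Y5.2
G1 X7.0 Y5.2
G1 X7.0 Y14.8
G1 X0.0 Y14.8
G1 X0.0 Y0.0
; layer 5
G0 Z12.6
G0 X0.0 Y0.0
G1 X23.9 Y0.0
G1 X23.9 Y5.2
G1 X7.0 Y5.2
G1 X7.0 Y14.8
G1 X0.0 Y14.8
G1 X0.0 Y0.0
; layer 6
G0 Z15.1
G0 X0.0 Y0.0
G1 X23.9 Y0.0
G1 X23.9 Y5.2
G1 X7.0 Y5.2
G1 X7.0 Y14.8
G1 X0.0 Y14.8
G1 X0.0 Y0.0
; layer 7
G0 Z17.7
G0 X0.0 Y0.0
G1 X23.9 Y0.0
G1 X23.9 Y5.2
G1 X7.0 Y5.2
G1 X7.0 Y14.8
G1 X0.0 Y14.8
G1 X0.0 Y0.0
; layer 8
G0 Z20.2
G0 X0.0 Y0.0
G1 X23.9 Y0.0
G1 X23.9 Y5.2
G1 X7.0 Y5.2
G1 X7.0 Y14.8
G1 X0.0 Y14.8
G1 X0.0 Y0.0
M2 ; end

The solid is an L-shaped prism: outer 23.9 × 14.8 mm, arm thicknesses ≈ 5.2 mm (horizontal) and 7 mm (vertical), extruded 20.2 mm in z. Slicing at Δz = 2.5 mm — 8 equal slices spanning the solid's height, so layer i sits at z = i·h/8 — gives 8 non-empty perimeters. Each is a 6-segment closed polygon; G0 lifts to the layer z and rapids to the start vertex, then G1 traces the edges.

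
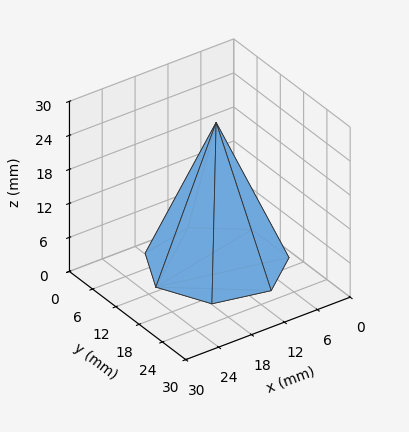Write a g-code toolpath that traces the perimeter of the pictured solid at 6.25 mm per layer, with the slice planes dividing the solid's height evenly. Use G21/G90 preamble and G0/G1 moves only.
Reading the render: the shape is a regular 7-sided pyramid, base circumscribed radius ≈ 11 mm, apex at z ≈ 25 mm (dimensions read to the nearest mm from the axis ticks). For the g-code, the solid's height is divided into equal slices at the stated Δz and each level perimeter traced with G1 moves after a G0 lift.

; perimeter-only toolpath
G21 ; units = mm
G90 ; absolute positioning
G28 ; home
; layer 1
G0 Z6.25
G0 X19.25 Y11.00
G1 X16.14 Y17.45
G1 X9.16 Y19.04
G1 X3.57 Y14.58
G1 X3.57 Y7.42
G1 X9.16 Y2.96
G1 X16.14 Y4.55
G1 X19.25 Y11.00
; layer 2
G0 Z12.50
G0 X16.50 Y11.00
G1 X14.43 Y15.30
G1 X9.78 Y16.36
G1 X6.04 Y13.38
G1 X6.04 Y8.62
G1 X9.78 Y5.64
G1 X14.43 Y6.70
G1 X16.50 Y11.00
; layer 3
G0 Z18.75
G0 X13.75 Y11.00
G1 X12.71 Y13.15
G1 X10.39 Y13.68
G1 X8.52 Y12.19
G1 X8.52 Y9.81
G1 X10.39 Y8.32
G1 X12.71 Y8.85
G1 X13.75 Y11.00
M2 ; end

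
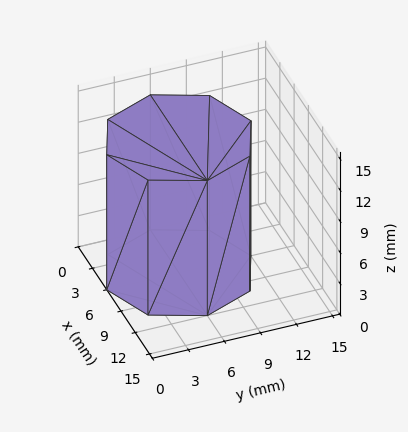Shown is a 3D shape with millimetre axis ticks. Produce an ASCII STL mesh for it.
Reading the render: the shape is a regular 8-sided prism (a cylinder approximated with 8 flat sides), circumscribed radius ≈ 6 mm, height ≈ 13 mm (dimensions read to the nearest mm from the axis ticks). For the STL, each face is triangulated and given an outward normal.

solid part
  facet normal 0.0000 0.0000 -1.0000
    outer loop
      vertex 6.00 12.00 0.00
      vertex 10.24 10.24 0.00
      vertex 12.00 6.00 0.00
    endloop
  endfacet
  facet normal 0.0000 0.0000 -1.0000
    outer loop
      vertex 1.76 10.24 0.00
      vertex 6.00 12.00 0.00
      vertex 12.00 6.00 0.00
    endloop
  endfacet
  facet normal 0.0000 0.0000 -1.0000
    outer loop
      vertex 0.00 6.00 0.00
      vertex 1.76 10.24 0.00
      vertex 12.00 6.00 0.00
    endloop
  endfacet
  facet normal 0.0000 0.0000 -1.0000
    outer loop
      vertex 1.76 1.76 0.00
      vertex 0.00 6.00 0.00
      vertex 12.00 6.00 0.00
    endloop
  endfacet
  facet normal 0.0000 0.0000 -1.0000
    outer loop
      vertex 6.00 0.00 0.00
      vertex 1.76 1.76 0.00
      vertex 12.00 6.00 0.00
    endloop
  endfacet
  facet normal 0.0000 0.0000 -1.0000
    outer loop
      vertex 10.24 1.76 0.00
      vertex 6.00 0.00 0.00
      vertex 12.00 6.00 0.00
    endloop
  endfacet
  facet normal 0.0000 0.0000 1.0000
    outer loop
      vertex 12.00 6.00 13.00
      vertex 10.24 10.24 13.00
      vertex 6.00 12.00 13.00
    endloop
  endfacet
  facet normal 0.0000 0.0000 1.0000
    outer loop
      vertex 12.00 6.00 13.00
      vertex 6.00 12.00 13.00
      vertex 1.76 10.24 13.00
    endloop
  endfacet
  facet normal 0.0000 0.0000 1.0000
    outer loop
      vertex 12.00 6.00 13.00
      vertex 1.76 10.24 13.00
      vertex 0.00 6.00 13.00
    endloop
  endfacet
  facet normal 0.0000 0.0000 1.0000
    outer loop
      vertex 12.00 6.00 13.00
      vertex 0.00 6.00 13.00
      vertex 1.76 1.76 13.00
    endloop
  endfacet
  facet normal 0.0000 0.0000 1.0000
    outer loop
      vertex 12.00 6.00 13.00
      vertex 1.76 1.76 13.00
      vertex 6.00 0.00 13.00
    endloop
  endfacet
  facet normal 0.0000 0.0000 1.0000
    outer loop
      vertex 12.00 6.00 13.00
      vertex 6.00 0.00 13.00
      vertex 10.24 1.76 13.00
    endloop
  endfacet
  facet normal 0.9236 0.3834 0.0000
    outer loop
      vertex 12.00 6.00 0.00
      vertex 10.24 10.24 0.00
      vertex 10.24 10.24 13.00
    endloop
  endfacet
  facet normal 0.9236 0.3834 0.0000
    outer loop
      vertex 12.00 6.00 0.00
      vertex 10.24 10.24 13.00
      vertex 12.00 6.00 13.00
    endloop
  endfacet
  facet normal 0.3834 0.9236 0.0000
    outer loop
      vertex 10.24 10.24 0.00
      vertex 6.00 12.00 0.00
      vertex 6.00 12.00 13.00
    endloop
  endfacet
  facet normal 0.3834 0.9236 0.0000
    outer loop
      vertex 10.24 10.24 0.00
      vertex 6.00 12.00 13.00
      vertex 10.24 10.24 13.00
    endloop
  endfacet
  facet normal -0.3834 0.9236 0.0000
    outer loop
      vertex 6.00 12.00 0.00
      vertex 1.76 10.24 0.00
      vertex 1.76 10.24 13.00
    endloop
  endfacet
  facet normal -0.3834 0.9236 0.0000
    outer loop
      vertex 6.00 12.00 0.00
      vertex 1.76 10.24 13.00
      vertex 6.00 12.00 13.00
    endloop
  endfacet
  facet normal -0.9236 0.3834 0.0000
    outer loop
      vertex 1.76 10.24 0.00
      vertex 0.00 6.00 0.00
      vertex 0.00 6.00 13.00
    endloop
  endfacet
  facet normal -0.9236 0.3834 0.0000
    outer loop
      vertex 1.76 10.24 0.00
      vertex 0.00 6.00 13.00
      vertex 1.76 10.24 13.00
    endloop
  endfacet
  facet normal -0.9236 -0.3834 0.0000
    outer loop
      vertex 0.00 6.00 0.00
      vertex 1.76 1.76 0.00
      vertex 1.76 1.76 13.00
    endloop
  endfacet
  facet normal -0.9236 -0.3834 0.0000
    outer loop
      vertex 0.00 6.00 0.00
      vertex 1.76 1.76 13.00
      vertex 0.00 6.00 13.00
    endloop
  endfacet
  facet normal -0.3834 -0.9236 0.0000
    outer loop
      vertex 1.76 1.76 0.00
      vertex 6.00 0.00 0.00
      vertex 6.00 0.00 13.00
    endloop
  endfacet
  facet normal -0.3834 -0.9236 0.0000
    outer loop
      vertex 1.76 1.76 0.00
      vertex 6.00 0.00 13.00
      vertex 1.76 1.76 13.00
    endloop
  endfacet
  facet normal 0.3834 -0.9236 0.0000
    outer loop
      vertex 6.00 0.00 0.00
      vertex 10.24 1.76 0.00
      vertex 10.24 1.76 13.00
    endloop
  endfacet
  facet normal 0.3834 -0.9236 0.0000
    outer loop
      vertex 6.00 0.00 0.00
      vertex 10.24 1.76 13.00
      vertex 6.00 0.00 13.00
    endloop
  endfacet
  facet normal 0.9236 -0.3834 0.0000
    outer loop
      vertex 10.24 1.76 0.00
      vertex 12.00 6.00 0.00
      vertex 12.00 6.00 13.00
    endloop
  endfacet
  facet normal 0.9236 -0.3834 0.0000
    outer loop
      vertex 10.24 1.76 0.00
      vertex 12.00 6.00 13.00
      vertex 10.24 1.76 13.00
    endloop
  endfacet
endsolid part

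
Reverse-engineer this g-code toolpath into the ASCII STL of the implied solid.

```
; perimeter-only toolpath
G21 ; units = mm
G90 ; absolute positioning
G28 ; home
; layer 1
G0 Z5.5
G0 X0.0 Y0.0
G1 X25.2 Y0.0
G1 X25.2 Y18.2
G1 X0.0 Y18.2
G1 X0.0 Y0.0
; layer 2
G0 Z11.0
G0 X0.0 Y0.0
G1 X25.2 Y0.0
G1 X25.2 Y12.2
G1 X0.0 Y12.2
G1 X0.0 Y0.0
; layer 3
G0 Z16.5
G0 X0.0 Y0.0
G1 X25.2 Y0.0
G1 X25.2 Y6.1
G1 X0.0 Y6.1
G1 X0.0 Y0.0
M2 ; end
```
solid part
  facet normal 0.0000 0.0000 -1.0000
    outer loop
      vertex 25.2 24.3 0.0
      vertex 25.2 0.0 0.0
      vertex 0.0 0.0 0.0
    endloop
  endfacet
  facet normal 0.0000 0.0000 -1.0000
    outer loop
      vertex 0.0 24.3 0.0
      vertex 25.2 24.3 0.0
      vertex 0.0 0.0 0.0
    endloop
  endfacet
  facet normal 0.0000 -1.0000 0.0000
    outer loop
      vertex 0.0 0.0 0.0
      vertex 25.2 0.0 0.0
      vertex 25.2 0.0 22.0
    endloop
  endfacet
  facet normal 0.0000 -1.0000 0.0000
    outer loop
      vertex 0.0 0.0 0.0
      vertex 25.2 0.0 22.0
      vertex 0.0 0.0 22.0
    endloop
  endfacet
  facet normal 0.0000 0.6712 0.7413
    outer loop
      vertex 0.0 0.0 22.0
      vertex 25.2 0.0 22.0
      vertex 25.2 24.3 0.0
    endloop
  endfacet
  facet normal 0.0000 0.6712 0.7413
    outer loop
      vertex 0.0 0.0 22.0
      vertex 25.2 24.3 0.0
      vertex 0.0 24.3 0.0
    endloop
  endfacet
  facet normal -1.0000 0.0000 0.0000
    outer loop
      vertex 0.0 0.0 22.0
      vertex 0.0 24.3 0.0
      vertex 0.0 0.0 0.0
    endloop
  endfacet
  facet normal 1.0000 0.0000 0.0000
    outer loop
      vertex 25.2 0.0 0.0
      vertex 25.2 24.3 0.0
      vertex 25.2 0.0 22.0
    endloop
  endfacet
endsolid part

The G0 Z moves step by Δz≈5.5 mm. The G1 loops shrink linearly with z, so the solid tapers from its base footprint up to z≈22. Closing with a flat bottom cap and the tapered top and triangulating gives 8 facets — a wedge (ramp): 25.2 × 24.3 mm base, rising to 22 mm along the y=0 edge and sloping linearly to z=0 at y=24.3.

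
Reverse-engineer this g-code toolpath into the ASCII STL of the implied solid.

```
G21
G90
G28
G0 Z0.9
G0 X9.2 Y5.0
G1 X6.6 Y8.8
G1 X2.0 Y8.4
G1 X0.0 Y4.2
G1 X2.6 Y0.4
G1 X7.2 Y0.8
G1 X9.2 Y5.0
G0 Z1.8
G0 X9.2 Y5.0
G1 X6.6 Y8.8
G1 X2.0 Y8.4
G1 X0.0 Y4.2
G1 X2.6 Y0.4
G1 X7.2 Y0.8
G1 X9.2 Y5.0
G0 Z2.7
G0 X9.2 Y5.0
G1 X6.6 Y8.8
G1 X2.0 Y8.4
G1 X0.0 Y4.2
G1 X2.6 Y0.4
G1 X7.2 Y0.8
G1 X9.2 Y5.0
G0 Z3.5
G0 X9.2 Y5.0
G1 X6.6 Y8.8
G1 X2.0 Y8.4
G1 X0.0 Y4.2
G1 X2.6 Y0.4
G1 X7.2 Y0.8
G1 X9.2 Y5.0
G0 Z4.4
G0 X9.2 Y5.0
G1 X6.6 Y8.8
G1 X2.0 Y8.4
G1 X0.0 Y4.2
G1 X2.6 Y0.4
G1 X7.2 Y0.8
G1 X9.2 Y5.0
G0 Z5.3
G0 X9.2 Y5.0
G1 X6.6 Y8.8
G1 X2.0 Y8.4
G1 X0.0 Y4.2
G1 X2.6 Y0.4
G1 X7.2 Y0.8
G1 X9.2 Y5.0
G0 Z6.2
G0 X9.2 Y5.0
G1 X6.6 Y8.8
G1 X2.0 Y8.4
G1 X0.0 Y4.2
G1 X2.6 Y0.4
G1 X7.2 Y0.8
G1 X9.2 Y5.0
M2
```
solid part
  facet normal 0.0000 0.0000 -1.0000
    outer loop
      vertex 2.0 8.4 0.0
      vertex 6.6 8.8 0.0
      vertex 9.2 5.0 0.0
    endloop
  endfacet
  facet normal 0.0000 0.0000 -1.0000
    outer loop
      vertex 0.0 4.2 0.0
      vertex 2.0 8.4 0.0
      vertex 9.2 5.0 0.0
    endloop
  endfacet
  facet normal 0.0000 0.0000 -1.0000
    outer loop
      vertex 2.6 0.4 0.0
      vertex 0.0 4.2 0.0
      vertex 9.2 5.0 0.0
    endloop
  endfacet
  facet normal 0.0000 0.0000 -1.0000
    outer loop
      vertex 7.2 0.8 0.0
      vertex 2.6 0.4 0.0
      vertex 9.2 5.0 0.0
    endloop
  endfacet
  facet normal 0.0000 0.0000 1.0000
    outer loop
      vertex 9.2 5.0 6.2
      vertex 6.6 8.8 6.2
      vertex 2.0 8.4 6.2
    endloop
  endfacet
  facet normal 0.0000 0.0000 1.0000
    outer loop
      vertex 9.2 5.0 6.2
      vertex 2.0 8.4 6.2
      vertex 0.0 4.2 6.2
    endloop
  endfacet
  facet normal 0.0000 0.0000 1.0000
    outer loop
      vertex 9.2 5.0 6.2
      vertex 0.0 4.2 6.2
      vertex 2.6 0.4 6.2
    endloop
  endfacet
  facet normal 0.0000 0.0000 1.0000
    outer loop
      vertex 9.2 5.0 6.2
      vertex 2.6 0.4 6.2
      vertex 7.2 0.8 6.2
    endloop
  endfacet
  facet normal 0.8253 0.5647 0.0000
    outer loop
      vertex 9.2 5.0 0.0
      vertex 6.6 8.8 0.0
      vertex 6.6 8.8 6.2
    endloop
  endfacet
  facet normal 0.8253 0.5647 0.0000
    outer loop
      vertex 9.2 5.0 0.0
      vertex 6.6 8.8 6.2
      vertex 9.2 5.0 6.2
    endloop
  endfacet
  facet normal -0.0866 0.9962 0.0000
    outer loop
      vertex 6.6 8.8 0.0
      vertex 2.0 8.4 0.0
      vertex 2.0 8.4 6.2
    endloop
  endfacet
  facet normal -0.0866 0.9962 0.0000
    outer loop
      vertex 6.6 8.8 0.0
      vertex 2.0 8.4 6.2
      vertex 6.6 8.8 6.2
    endloop
  endfacet
  facet normal -0.9029 0.4299 0.0000
    outer loop
      vertex 2.0 8.4 0.0
      vertex 0.0 4.2 0.0
      vertex 0.0 4.2 6.2
    endloop
  endfacet
  facet normal -0.9029 0.4299 0.0000
    outer loop
      vertex 2.0 8.4 0.0
      vertex 0.0 4.2 6.2
      vertex 2.0 8.4 6.2
    endloop
  endfacet
  facet normal -0.8253 -0.5647 0.0000
    outer loop
      vertex 0.0 4.2 0.0
      vertex 2.6 0.4 0.0
      vertex 2.6 0.4 6.2
    endloop
  endfacet
  facet normal -0.8253 -0.5647 0.0000
    outer loop
      vertex 0.0 4.2 0.0
      vertex 2.6 0.4 6.2
      vertex 0.0 4.2 6.2
    endloop
  endfacet
  facet normal 0.0866 -0.9962 0.0000
    outer loop
      vertex 2.6 0.4 0.0
      vertex 7.2 0.8 0.0
      vertex 7.2 0.8 6.2
    endloop
  endfacet
  facet normal 0.0866 -0.9962 0.0000
    outer loop
      vertex 2.6 0.4 0.0
      vertex 7.2 0.8 6.2
      vertex 2.6 0.4 6.2
    endloop
  endfacet
  facet normal 0.9029 -0.4299 0.0000
    outer loop
      vertex 7.2 0.8 0.0
      vertex 9.2 5.0 0.0
      vertex 9.2 5.0 6.2
    endloop
  endfacet
  facet normal 0.9029 -0.4299 0.0000
    outer loop
      vertex 7.2 0.8 0.0
      vertex 9.2 5.0 6.2
      vertex 7.2 0.8 6.2
    endloop
  endfacet
endsolid part

The G0 Z moves step by Δz≈0.9 mm. Every layer's G1 loop is the same polygon, so the solid is a straight extrusion of it from z=0 to z≈6.2. Closing with flat bottom and top caps and triangulating gives 20 facets — a regular 6-sided prism (a cylinder approximated with 6 flat sides), circumscribed radius ≈ 4.6 mm, height ≈ 6.2 mm.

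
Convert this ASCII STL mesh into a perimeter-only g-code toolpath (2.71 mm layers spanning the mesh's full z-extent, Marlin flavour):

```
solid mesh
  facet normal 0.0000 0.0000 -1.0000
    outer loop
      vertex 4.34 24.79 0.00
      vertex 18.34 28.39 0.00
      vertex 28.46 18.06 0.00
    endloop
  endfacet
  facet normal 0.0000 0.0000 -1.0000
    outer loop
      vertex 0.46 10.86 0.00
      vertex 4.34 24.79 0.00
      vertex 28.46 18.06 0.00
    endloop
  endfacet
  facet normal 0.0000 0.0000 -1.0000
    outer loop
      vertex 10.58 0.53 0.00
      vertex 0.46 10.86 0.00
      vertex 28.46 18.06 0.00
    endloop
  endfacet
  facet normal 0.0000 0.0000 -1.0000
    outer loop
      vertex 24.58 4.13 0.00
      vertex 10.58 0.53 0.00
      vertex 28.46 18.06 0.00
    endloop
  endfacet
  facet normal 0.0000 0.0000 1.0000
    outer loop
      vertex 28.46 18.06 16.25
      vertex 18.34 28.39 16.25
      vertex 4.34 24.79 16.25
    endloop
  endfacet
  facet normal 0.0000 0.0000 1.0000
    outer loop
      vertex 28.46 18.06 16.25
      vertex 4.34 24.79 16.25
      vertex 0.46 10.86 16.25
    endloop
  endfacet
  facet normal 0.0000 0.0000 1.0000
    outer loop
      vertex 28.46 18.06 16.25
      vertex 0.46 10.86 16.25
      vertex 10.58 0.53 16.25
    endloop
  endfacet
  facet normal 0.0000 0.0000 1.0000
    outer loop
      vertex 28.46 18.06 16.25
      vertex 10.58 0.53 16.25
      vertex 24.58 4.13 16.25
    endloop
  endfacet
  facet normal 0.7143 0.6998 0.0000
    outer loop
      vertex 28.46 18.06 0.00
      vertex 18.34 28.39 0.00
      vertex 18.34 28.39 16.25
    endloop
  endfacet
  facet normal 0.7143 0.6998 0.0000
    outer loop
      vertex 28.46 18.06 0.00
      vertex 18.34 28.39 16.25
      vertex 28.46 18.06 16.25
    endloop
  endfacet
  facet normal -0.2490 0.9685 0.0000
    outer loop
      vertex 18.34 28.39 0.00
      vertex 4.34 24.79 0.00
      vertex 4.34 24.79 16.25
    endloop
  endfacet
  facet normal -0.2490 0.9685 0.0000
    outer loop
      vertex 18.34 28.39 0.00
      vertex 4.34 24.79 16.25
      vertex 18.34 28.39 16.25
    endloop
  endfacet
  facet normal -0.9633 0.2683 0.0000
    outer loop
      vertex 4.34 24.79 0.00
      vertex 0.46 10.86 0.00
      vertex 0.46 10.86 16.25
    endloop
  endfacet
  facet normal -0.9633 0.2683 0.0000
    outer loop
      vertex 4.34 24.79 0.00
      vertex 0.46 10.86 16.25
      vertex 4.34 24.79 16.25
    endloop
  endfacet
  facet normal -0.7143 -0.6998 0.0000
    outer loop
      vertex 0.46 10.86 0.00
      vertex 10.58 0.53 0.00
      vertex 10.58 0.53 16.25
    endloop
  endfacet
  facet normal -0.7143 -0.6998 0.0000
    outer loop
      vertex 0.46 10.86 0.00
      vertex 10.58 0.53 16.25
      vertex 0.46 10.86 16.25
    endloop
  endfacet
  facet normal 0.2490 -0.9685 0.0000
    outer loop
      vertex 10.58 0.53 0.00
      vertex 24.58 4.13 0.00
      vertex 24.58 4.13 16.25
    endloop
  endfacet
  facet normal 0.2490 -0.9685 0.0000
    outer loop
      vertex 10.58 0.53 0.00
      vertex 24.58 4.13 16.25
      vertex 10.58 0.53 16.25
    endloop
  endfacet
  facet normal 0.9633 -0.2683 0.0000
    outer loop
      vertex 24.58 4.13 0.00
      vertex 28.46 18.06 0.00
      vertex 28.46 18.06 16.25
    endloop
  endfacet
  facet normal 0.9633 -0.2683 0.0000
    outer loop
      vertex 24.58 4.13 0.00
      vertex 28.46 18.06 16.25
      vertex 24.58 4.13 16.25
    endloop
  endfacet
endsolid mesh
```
; perimeter-only toolpath
G21 ; units = mm
G90 ; absolute positioning
G28 ; home
; layer 1
G0 Z2.71
G0 X28.46 Y18.06
G1 X18.34 Y28.39
G1 X4.34 Y24.79
G1 X0.46 Y10.86
G1 X10.58 Y0.53
G1 X24.58 Y4.13
G1 X28.46 Y18.06
; layer 2
G0 Z5.42
G0 X28.46 Y18.06
G1 X18.34 Y28.39
G1 X4.34 Y24.79
G1 X0.46 Y10.86
G1 X10.58 Y0.53
G1 X24.58 Y4.13
G1 X28.46 Y18.06
; layer 3
G0 Z8.12
G0 X28.46 Y18.06
G1 X18.34 Y28.39
G1 X4.34 Y24.79
G1 X0.46 Y10.86
G1 X10.58 Y0.53
G1 X24.58 Y4.13
G1 X28.46 Y18.06
; layer 4
G0 Z10.83
G0 X28.46 Y18.06
G1 X18.34 Y28.39
G1 X4.34 Y24.79
G1 X0.46 Y10.86
G1 X10.58 Y0.53
G1 X24.58 Y4.13
G1 X28.46 Y18.06
; layer 5
G0 Z13.54
G0 X28.46 Y18.06
G1 X18.34 Y28.39
G1 X4.34 Y24.79
G1 X0.46 Y10.86
G1 X10.58 Y0.53
G1 X24.58 Y4.13
G1 X28.46 Y18.06
; layer 6
G0 Z16.25
G0 X28.46 Y18.06
G1 X18.34 Y28.39
G1 X4.34 Y24.79
G1 X0.46 Y10.86
G1 X10.58 Y0.53
G1 X24.58 Y4.13
G1 X28.46 Y18.06
M2 ; end

The solid is a regular 6-sided prism (a cylinder approximated with 6 flat sides), circumscribed radius ≈ 14.5 mm, height ≈ 16.2 mm. Slicing at Δz = 2.71 mm — 6 equal slices spanning the solid's height, so layer i sits at z = i·h/6 — gives 6 non-empty perimeters. Each is a 6-segment closed polygon; G0 lifts to the layer z and rapids to the start vertex, then G1 traces the edges.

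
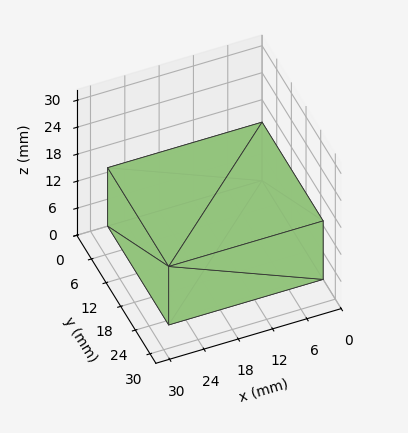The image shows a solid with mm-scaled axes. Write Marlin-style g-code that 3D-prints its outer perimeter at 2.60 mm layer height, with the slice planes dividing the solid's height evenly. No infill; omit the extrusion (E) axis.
Reading the render: the shape is a rectangular box, roughly 27 × 25 mm footprint and 13 mm tall (dimensions read to the nearest mm from the axis ticks). For the g-code, the solid's height is divided into equal slices at the stated Δz and each level perimeter traced with G1 moves after a G0 lift.

; perimeter-only toolpath
G21 ; units = mm
G90 ; absolute positioning
G28 ; home
; layer 1
G0 Z2.60
G0 X0.00 Y0.00
G1 X27.00 Y0.00
G1 X27.00 Y25.00
G1 X0.00 Y25.00
G1 X0.00 Y0.00
; layer 2
G0 Z5.20
G0 X0.00 Y0.00
G1 X27.00 Y0.00
G1 X27.00 Y25.00
G1 X0.00 Y25.00
G1 X0.00 Y0.00
; layer 3
G0 Z7.80
G0 X0.00 Y0.00
G1 X27.00 Y0.00
G1 X27.00 Y25.00
G1 X0.00 Y25.00
G1 X0.00 Y0.00
; layer 4
G0 Z10.40
G0 X0.00 Y0.00
G1 X27.00 Y0.00
G1 X27.00 Y25.00
G1 X0.00 Y25.00
G1 X0.00 Y0.00
; layer 5
G0 Z13.00
G0 X0.00 Y0.00
G1 X27.00 Y0.00
G1 X27.00 Y25.00
G1 X0.00 Y25.00
G1 X0.00 Y0.00
M2 ; end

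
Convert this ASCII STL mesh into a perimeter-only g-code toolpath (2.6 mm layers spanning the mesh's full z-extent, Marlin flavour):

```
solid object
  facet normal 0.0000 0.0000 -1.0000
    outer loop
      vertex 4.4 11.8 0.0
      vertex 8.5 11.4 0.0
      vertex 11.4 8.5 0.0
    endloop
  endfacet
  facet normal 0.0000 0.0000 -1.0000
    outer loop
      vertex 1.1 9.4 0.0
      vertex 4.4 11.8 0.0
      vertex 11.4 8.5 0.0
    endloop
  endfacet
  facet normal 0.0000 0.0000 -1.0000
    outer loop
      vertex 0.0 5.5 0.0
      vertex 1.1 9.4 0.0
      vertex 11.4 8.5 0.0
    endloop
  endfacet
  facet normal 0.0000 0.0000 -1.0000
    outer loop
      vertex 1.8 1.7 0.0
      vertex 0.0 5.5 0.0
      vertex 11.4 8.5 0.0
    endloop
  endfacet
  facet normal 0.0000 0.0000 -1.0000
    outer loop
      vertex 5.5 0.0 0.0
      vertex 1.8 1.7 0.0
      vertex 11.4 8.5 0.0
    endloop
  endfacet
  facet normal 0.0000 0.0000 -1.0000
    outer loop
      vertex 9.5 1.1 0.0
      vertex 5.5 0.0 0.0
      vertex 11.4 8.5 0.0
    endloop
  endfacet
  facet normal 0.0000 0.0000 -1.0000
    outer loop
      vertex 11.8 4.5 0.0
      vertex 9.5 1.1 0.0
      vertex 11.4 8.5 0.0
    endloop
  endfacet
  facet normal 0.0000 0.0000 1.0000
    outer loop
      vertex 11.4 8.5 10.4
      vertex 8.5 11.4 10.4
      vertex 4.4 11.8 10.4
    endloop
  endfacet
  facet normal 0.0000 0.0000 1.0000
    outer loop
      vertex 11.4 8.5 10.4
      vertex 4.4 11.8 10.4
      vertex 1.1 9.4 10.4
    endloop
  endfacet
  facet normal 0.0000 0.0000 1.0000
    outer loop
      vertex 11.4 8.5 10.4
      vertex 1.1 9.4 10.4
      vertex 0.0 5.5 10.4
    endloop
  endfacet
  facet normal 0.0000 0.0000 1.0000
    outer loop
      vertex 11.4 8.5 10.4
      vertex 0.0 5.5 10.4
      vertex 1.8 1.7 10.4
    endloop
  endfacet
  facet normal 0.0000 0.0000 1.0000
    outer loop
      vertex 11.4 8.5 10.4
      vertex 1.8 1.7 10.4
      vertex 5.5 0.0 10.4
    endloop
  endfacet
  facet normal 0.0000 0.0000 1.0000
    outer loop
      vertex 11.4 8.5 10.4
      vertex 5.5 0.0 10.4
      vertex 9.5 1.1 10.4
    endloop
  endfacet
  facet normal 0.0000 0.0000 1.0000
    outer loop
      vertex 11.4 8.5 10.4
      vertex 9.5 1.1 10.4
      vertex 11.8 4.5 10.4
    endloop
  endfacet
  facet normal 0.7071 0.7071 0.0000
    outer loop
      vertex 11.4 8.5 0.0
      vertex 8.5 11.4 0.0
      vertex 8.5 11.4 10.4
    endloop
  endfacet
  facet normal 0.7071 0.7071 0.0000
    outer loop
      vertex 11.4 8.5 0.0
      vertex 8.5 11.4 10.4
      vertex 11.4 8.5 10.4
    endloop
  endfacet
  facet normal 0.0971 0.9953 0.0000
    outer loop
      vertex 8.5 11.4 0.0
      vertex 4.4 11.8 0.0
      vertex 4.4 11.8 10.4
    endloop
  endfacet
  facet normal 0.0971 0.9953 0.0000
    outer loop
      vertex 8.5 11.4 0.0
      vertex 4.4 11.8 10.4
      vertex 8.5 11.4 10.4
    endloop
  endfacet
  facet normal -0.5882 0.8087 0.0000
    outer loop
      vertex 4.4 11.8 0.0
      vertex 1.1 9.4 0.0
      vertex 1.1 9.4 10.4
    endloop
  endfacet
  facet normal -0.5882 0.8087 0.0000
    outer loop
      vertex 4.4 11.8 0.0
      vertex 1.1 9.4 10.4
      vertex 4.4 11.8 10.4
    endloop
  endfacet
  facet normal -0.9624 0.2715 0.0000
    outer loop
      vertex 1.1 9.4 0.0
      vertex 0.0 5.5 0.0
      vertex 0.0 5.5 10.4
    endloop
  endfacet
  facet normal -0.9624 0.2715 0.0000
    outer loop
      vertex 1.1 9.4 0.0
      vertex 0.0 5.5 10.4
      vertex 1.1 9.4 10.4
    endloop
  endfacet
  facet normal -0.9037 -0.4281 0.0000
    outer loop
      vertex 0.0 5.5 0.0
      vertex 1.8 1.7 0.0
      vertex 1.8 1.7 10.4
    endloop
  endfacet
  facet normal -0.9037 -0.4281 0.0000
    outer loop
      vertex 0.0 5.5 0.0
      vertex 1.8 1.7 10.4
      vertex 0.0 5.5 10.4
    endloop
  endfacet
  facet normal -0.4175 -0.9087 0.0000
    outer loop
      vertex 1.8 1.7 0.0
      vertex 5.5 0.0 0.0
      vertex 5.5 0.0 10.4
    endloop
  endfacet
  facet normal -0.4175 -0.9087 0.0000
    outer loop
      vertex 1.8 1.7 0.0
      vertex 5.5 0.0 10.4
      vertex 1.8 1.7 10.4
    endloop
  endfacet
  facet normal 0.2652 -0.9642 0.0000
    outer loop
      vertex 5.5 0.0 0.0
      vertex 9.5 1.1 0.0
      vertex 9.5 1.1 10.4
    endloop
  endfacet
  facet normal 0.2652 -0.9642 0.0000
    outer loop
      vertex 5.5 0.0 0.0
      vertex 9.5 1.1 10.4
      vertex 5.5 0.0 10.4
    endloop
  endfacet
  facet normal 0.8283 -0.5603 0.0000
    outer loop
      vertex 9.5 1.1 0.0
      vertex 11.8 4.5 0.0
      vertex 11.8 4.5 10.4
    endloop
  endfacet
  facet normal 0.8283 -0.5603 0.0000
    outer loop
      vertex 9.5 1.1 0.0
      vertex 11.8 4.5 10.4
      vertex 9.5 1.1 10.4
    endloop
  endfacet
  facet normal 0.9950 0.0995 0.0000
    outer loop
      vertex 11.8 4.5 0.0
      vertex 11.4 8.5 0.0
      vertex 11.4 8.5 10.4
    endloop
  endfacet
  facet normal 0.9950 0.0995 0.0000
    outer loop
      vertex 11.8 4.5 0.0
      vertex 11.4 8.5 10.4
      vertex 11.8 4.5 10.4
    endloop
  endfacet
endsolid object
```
; perimeter-only toolpath
G21 ; units = mm
G90 ; absolute positioning
G28 ; home
; layer 1
G0 Z2.6
G0 X11.4 Y8.5
G1 X8.5 Y11.4
G1 X4.4 Y11.8
G1 X1.1 Y9.4
G1 X0.0 Y5.5
G1 X1.8 Y1.7
G1 X5.5 Y0.0
G1 X9.5 Y1.1
G1 X11.8 Y4.5
G1 X11.4 Y8.5
; layer 2
G0 Z5.2
G0 X11.4 Y8.5
G1 X8.5 Y11.4
G1 X4.4 Y11.8
G1 X1.1 Y9.4
G1 X0.0 Y5.5
G1 X1.8 Y1.7
G1 X5.5 Y0.0
G1 X9.5 Y1.1
G1 X11.8 Y4.5
G1 X11.4 Y8.5
; layer 3
G0 Z7.8
G0 X11.4 Y8.5
G1 X8.5 Y11.4
G1 X4.4 Y11.8
G1 X1.1 Y9.4
G1 X0.0 Y5.5
G1 X1.8 Y1.7
G1 X5.5 Y0.0
G1 X9.5 Y1.1
G1 X11.8 Y4.5
G1 X11.4 Y8.5
; layer 4
G0 Z10.4
G0 X11.4 Y8.5
G1 X8.5 Y11.4
G1 X4.4 Y11.8
G1 X1.1 Y9.4
G1 X0.0 Y5.5
G1 X1.8 Y1.7
G1 X5.5 Y0.0
G1 X9.5 Y1.1
G1 X11.8 Y4.5
G1 X11.4 Y8.5
M2 ; end

The solid is a regular 9-sided prism (a cylinder approximated with 9 flat sides), circumscribed radius ≈ 6 mm, height ≈ 10.4 mm. Slicing at Δz = 2.6 mm — 4 equal slices spanning the solid's height, so layer i sits at z = i·h/4 — gives 4 non-empty perimeters. Each is a 9-segment closed polygon; G0 lifts to the layer z and rapids to the start vertex, then G1 traces the edges.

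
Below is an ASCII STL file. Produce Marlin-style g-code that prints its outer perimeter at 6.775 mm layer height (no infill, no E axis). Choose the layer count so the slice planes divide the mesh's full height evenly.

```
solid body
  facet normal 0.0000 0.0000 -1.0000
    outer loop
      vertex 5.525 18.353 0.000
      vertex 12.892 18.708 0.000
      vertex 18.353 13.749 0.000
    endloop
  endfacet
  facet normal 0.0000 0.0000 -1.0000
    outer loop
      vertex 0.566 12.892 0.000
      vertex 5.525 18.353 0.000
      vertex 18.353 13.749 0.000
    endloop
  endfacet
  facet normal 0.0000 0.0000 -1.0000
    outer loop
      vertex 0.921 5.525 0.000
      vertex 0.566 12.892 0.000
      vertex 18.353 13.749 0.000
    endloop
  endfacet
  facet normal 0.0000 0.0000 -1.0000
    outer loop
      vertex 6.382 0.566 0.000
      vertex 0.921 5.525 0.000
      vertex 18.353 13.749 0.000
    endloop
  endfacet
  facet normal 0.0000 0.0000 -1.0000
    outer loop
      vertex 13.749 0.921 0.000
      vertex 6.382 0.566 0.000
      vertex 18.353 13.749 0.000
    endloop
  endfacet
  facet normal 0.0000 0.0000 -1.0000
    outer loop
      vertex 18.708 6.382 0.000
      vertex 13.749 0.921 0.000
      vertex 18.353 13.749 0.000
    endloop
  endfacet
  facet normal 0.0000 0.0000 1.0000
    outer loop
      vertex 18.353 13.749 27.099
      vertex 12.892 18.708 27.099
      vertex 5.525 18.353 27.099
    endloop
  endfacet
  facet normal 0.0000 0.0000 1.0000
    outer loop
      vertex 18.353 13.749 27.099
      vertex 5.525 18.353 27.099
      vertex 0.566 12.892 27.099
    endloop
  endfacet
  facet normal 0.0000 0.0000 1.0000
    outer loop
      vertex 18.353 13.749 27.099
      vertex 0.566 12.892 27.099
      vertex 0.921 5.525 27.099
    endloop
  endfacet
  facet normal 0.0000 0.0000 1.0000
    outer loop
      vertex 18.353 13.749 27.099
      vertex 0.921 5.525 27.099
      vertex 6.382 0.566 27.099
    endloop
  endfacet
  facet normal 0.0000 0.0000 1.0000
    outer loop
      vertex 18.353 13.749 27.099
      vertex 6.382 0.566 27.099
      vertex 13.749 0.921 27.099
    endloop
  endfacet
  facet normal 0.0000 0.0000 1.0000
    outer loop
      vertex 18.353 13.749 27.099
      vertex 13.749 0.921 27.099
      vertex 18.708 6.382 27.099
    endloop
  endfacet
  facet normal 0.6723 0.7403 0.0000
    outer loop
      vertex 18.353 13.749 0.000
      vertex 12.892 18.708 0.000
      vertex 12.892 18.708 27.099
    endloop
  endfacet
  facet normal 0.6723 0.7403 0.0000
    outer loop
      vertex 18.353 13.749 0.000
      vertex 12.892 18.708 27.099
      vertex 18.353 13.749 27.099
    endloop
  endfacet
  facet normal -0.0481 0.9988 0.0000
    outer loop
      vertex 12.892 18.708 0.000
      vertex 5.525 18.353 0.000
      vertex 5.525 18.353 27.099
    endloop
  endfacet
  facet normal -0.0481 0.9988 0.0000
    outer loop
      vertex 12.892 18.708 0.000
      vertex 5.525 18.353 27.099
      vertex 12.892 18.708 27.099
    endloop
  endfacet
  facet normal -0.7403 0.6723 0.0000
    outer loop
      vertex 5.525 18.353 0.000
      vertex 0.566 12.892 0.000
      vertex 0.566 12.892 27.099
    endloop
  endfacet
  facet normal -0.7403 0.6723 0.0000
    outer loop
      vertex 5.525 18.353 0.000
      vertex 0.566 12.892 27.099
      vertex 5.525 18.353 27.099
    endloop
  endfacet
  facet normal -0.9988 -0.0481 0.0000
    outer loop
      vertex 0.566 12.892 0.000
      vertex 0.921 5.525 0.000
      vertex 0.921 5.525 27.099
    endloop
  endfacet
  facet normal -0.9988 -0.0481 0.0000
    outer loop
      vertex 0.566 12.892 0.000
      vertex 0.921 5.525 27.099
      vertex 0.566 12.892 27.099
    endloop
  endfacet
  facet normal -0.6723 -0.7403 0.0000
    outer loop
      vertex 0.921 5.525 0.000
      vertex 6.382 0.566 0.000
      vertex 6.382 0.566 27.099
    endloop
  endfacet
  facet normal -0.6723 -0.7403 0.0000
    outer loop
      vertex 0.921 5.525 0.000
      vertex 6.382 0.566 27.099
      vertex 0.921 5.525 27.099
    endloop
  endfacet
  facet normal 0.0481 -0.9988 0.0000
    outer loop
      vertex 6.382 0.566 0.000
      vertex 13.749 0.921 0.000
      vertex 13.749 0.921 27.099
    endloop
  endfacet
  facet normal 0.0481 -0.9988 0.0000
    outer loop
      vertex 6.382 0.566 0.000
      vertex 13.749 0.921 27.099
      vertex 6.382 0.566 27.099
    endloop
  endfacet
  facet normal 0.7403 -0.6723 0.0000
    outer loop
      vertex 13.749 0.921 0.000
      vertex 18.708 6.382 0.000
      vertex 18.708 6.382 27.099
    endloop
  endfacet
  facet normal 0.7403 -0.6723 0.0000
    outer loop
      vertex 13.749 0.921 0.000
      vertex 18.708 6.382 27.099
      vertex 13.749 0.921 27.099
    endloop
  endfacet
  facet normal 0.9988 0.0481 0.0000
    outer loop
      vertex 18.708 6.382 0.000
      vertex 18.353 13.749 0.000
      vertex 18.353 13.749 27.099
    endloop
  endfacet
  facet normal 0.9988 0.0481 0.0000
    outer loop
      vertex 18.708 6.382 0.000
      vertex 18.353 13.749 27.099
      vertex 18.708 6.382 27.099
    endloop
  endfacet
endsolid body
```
; perimeter-only toolpath
G21 ; units = mm
G90 ; absolute positioning
G28 ; home
; layer 1
G0 Z6.775
G0 X18.353 Y13.749
G1 X12.892 Y18.708
G1 X5.525 Y18.353
G1 X0.566 Y12.892
G1 X0.921 Y5.525
G1 X6.382 Y0.566
G1 X13.749 Y0.921
G1 X18.708 Y6.382
G1 X18.353 Y13.749
; layer 2
G0 Z13.550
G0 X18.353 Y13.749
G1 X12.892 Y18.708
G1 X5.525 Y18.353
G1 X0.566 Y12.892
G1 X0.921 Y5.525
G1 X6.382 Y0.566
G1 X13.749 Y0.921
G1 X18.708 Y6.382
G1 X18.353 Y13.749
; layer 3
G0 Z20.324
G0 X18.353 Y13.749
G1 X12.892 Y18.708
G1 X5.525 Y18.353
G1 X0.566 Y12.892
G1 X0.921 Y5.525
G1 X6.382 Y0.566
G1 X13.749 Y0.921
G1 X18.708 Y6.382
G1 X18.353 Y13.749
; layer 4
G0 Z27.099
G0 X18.353 Y13.749
G1 X12.892 Y18.708
G1 X5.525 Y18.353
G1 X0.566 Y12.892
G1 X0.921 Y5.525
G1 X6.382 Y0.566
G1 X13.749 Y0.921
G1 X18.708 Y6.382
G1 X18.353 Y13.749
M2 ; end

The solid is a regular 8-sided prism (a cylinder approximated with 8 flat sides), circumscribed radius ≈ 9.64 mm, height ≈ 27.1 mm. Slicing at Δz = 6.775 mm — 4 equal slices spanning the solid's height, so layer i sits at z = i·h/4 — gives 4 non-empty perimeters. Each is a 8-segment closed polygon; G0 lifts to the layer z and rapids to the start vertex, then G1 traces the edges.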